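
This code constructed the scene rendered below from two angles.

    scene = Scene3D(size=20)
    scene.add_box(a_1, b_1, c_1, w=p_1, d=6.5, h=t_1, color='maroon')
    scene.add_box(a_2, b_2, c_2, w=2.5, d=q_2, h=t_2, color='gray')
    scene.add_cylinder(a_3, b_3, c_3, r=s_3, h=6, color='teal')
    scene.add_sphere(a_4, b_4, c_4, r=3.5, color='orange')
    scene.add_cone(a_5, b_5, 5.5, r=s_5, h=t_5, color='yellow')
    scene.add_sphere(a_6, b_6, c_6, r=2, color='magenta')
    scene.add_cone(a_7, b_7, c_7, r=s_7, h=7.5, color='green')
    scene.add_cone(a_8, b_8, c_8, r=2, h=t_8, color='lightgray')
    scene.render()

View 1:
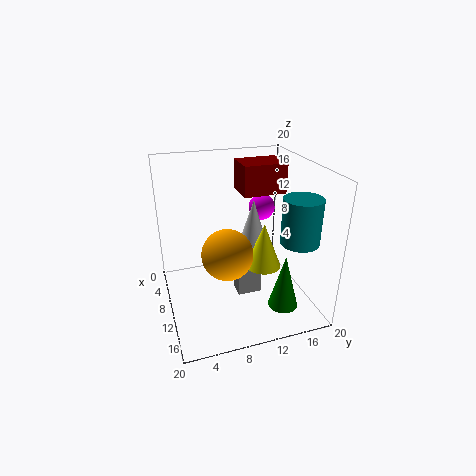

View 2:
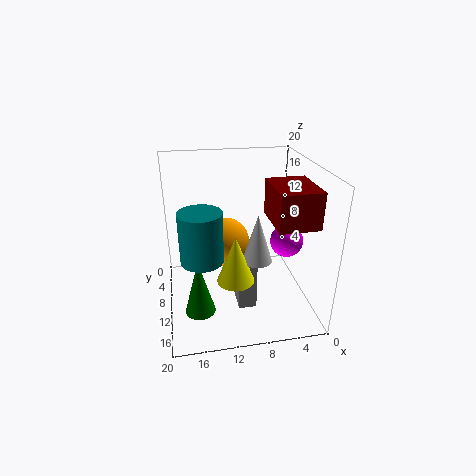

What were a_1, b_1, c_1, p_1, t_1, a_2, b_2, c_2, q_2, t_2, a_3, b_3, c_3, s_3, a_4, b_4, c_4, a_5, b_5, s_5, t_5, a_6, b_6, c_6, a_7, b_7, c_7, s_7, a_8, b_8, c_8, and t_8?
a_1 = 2; b_1 = 12; c_1 = 14.5; p_1 = 5; t_1 = 4.5; a_2 = 8; b_2 = 10; c_2 = 0.5; q_2 = 3.5; t_2 = 7; a_3 = 15.5; b_3 = 16.5; c_3 = 11; s_3 = 2.5; a_4 = 11.5; b_4 = 8; c_4 = 8.5; a_5 = 11; b_5 = 13.5; s_5 = 2.5; t_5 = 6.5; a_6 = 5; b_6 = 15.5; c_6 = 12; a_7 = 16; b_7 = 14.5; c_7 = 2; s_7 = 2; a_8 = 8; b_8 = 13; c_8 = 8; t_8 = 6.5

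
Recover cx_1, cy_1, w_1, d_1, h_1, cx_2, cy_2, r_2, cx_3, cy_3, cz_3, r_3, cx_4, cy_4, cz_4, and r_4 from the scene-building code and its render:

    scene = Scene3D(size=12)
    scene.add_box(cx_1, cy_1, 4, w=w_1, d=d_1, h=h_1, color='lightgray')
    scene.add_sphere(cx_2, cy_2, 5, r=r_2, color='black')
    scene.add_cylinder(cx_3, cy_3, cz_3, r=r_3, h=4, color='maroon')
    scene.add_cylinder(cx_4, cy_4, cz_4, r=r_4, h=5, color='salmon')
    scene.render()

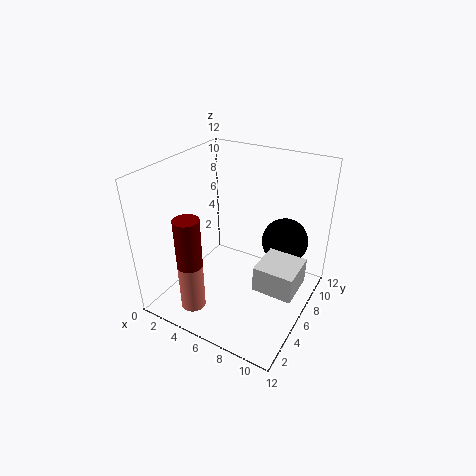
cx_1 = 9; cy_1 = 3; w_1 = 3; d_1 = 3; h_1 = 2; cx_2 = 9; cy_2 = 9; r_2 = 2; cx_3 = 4; cy_3 = 2; cz_3 = 5; r_3 = 1; cx_4 = 4; cy_4 = 2; cz_4 = 1; r_4 = 1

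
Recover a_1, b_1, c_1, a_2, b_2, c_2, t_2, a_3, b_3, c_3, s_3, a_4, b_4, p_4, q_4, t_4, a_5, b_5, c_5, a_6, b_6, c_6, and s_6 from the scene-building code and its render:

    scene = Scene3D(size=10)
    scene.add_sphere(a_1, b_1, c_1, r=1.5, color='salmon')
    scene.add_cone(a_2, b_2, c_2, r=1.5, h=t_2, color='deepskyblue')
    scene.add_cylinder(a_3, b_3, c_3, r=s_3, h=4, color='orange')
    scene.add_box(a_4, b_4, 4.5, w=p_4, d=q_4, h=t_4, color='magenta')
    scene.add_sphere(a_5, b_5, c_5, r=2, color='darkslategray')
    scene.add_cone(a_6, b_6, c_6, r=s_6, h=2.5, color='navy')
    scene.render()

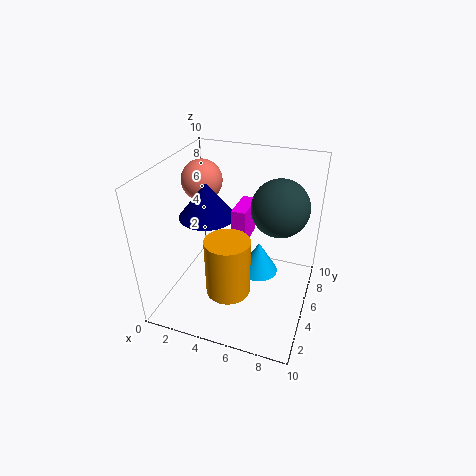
a_1 = 1.5, b_1 = 7, c_1 = 8, a_2 = 6, b_2 = 7, c_2 = 1, t_2 = 2.5, a_3 = 5, b_3 = 3, c_3 = 2, s_3 = 1.5, a_4 = 4.5, b_4 = 5, p_4 = 1, q_4 = 2.5, t_4 = 2.5, a_5 = 7.5, b_5 = 6.5, c_5 = 7, a_6 = 2.5, b_6 = 5.5, c_6 = 6, s_6 = 2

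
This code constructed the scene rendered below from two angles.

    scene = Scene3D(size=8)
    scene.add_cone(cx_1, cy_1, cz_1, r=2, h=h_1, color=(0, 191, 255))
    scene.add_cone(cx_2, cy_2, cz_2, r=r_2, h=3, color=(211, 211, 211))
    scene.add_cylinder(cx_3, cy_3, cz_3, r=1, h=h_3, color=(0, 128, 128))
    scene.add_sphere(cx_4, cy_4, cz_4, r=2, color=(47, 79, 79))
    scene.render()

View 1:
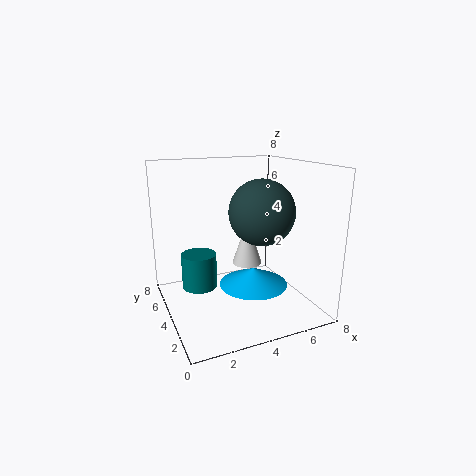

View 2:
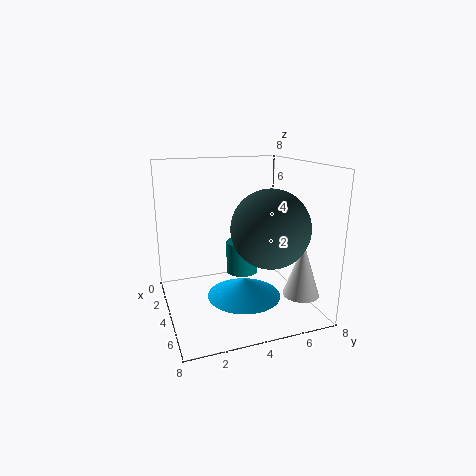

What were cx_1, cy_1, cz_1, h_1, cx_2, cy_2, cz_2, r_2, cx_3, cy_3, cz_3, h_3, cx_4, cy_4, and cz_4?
cx_1 = 5, cy_1 = 4, cz_1 = 1, h_1 = 1, cx_2 = 6, cy_2 = 7, cz_2 = 1, r_2 = 1, cx_3 = 2, cy_3 = 5, cz_3 = 1, h_3 = 2, cx_4 = 6, cy_4 = 5, cz_4 = 5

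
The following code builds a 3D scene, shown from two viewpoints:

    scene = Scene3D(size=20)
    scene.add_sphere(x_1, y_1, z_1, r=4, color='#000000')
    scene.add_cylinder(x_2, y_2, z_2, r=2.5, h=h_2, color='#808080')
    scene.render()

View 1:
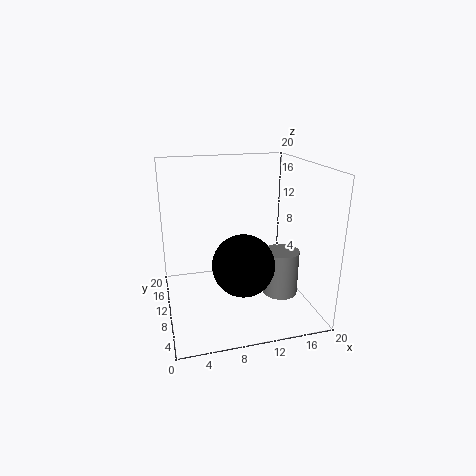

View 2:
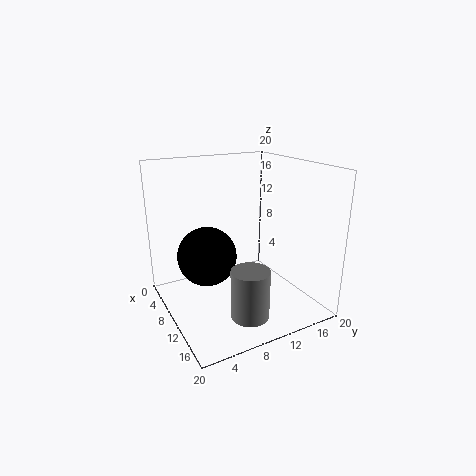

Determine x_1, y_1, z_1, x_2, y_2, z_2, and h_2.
x_1 = 9.5
y_1 = 5.5
z_1 = 8
x_2 = 16
y_2 = 8.5
z_2 = 1.5
h_2 = 6.5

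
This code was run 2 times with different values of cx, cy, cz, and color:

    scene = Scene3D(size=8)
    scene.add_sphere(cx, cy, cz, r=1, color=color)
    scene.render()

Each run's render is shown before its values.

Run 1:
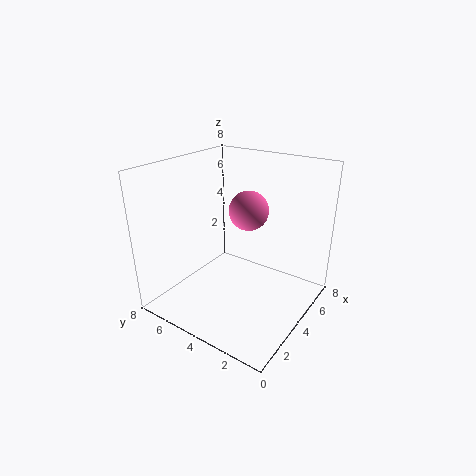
cx = 3.5; cy = 3; cz = 6; color = 'hotpink'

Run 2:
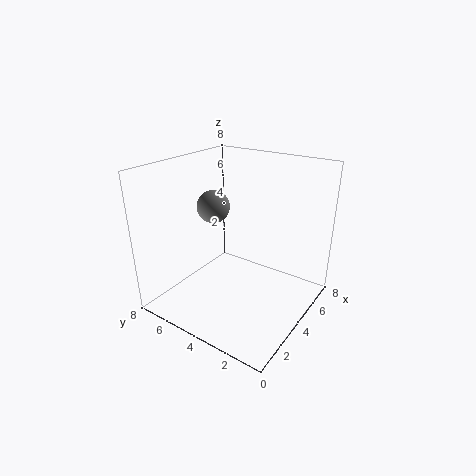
cx = 5; cy = 6.5; cz = 5; color = 'gray'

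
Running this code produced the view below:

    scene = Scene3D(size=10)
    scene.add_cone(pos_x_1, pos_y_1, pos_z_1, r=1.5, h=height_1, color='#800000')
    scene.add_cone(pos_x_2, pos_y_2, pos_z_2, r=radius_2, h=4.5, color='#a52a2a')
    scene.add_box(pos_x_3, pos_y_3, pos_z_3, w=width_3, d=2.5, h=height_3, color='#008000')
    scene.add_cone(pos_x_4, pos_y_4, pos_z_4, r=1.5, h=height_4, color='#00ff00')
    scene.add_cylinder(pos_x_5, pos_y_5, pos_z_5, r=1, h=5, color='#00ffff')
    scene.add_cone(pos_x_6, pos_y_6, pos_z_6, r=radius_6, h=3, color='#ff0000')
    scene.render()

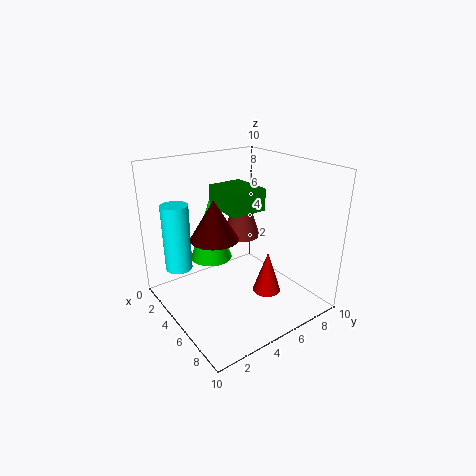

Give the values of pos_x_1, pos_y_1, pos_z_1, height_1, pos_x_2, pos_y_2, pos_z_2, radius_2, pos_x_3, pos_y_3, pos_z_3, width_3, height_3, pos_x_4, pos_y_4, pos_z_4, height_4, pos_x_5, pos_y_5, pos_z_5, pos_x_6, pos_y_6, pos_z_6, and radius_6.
pos_x_1 = 6; pos_y_1 = 2.5; pos_z_1 = 6; height_1 = 2.5; pos_x_2 = 2; pos_y_2 = 7.5; pos_z_2 = 3.5; radius_2 = 1.5; pos_x_3 = 3; pos_y_3 = 4; pos_z_3 = 7; width_3 = 3; height_3 = 1.5; pos_x_4 = 3; pos_y_4 = 4; pos_z_4 = 3; height_4 = 4.5; pos_x_5 = 1.5; pos_y_5 = 2; pos_z_5 = 2; pos_x_6 = 6.5; pos_y_6 = 6.5; pos_z_6 = 1; radius_6 = 1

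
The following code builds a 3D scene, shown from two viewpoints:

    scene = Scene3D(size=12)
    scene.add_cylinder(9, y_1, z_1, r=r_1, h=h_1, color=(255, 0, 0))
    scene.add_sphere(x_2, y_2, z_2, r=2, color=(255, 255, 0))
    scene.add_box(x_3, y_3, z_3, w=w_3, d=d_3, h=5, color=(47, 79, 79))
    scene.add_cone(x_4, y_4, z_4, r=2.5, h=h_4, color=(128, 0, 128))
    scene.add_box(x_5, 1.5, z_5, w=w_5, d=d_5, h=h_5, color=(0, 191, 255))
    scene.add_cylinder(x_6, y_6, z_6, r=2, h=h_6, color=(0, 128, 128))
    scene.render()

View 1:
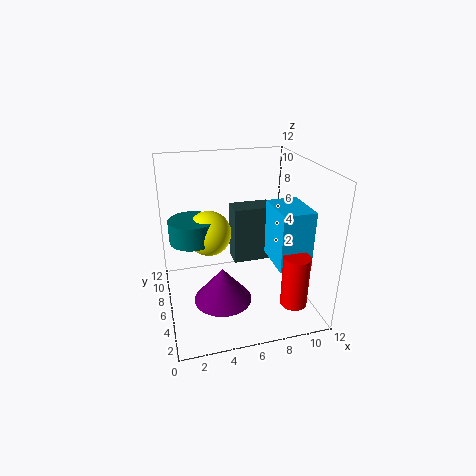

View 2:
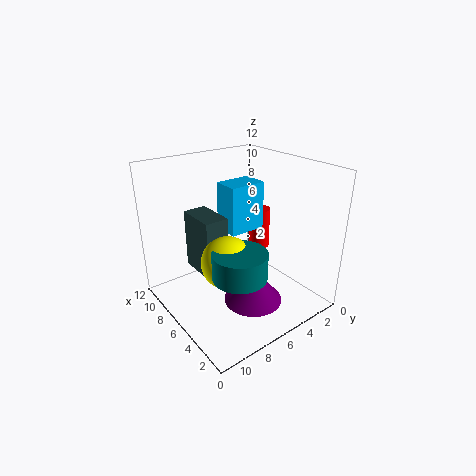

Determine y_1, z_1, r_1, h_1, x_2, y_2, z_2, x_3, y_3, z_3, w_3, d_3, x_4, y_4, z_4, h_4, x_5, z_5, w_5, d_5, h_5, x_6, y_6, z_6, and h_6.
y_1 = 1; z_1 = 2.5; r_1 = 1; h_1 = 4; x_2 = 4; y_2 = 8.5; z_2 = 5.5; x_3 = 6; y_3 = 7; z_3 = 3; w_3 = 3.5; d_3 = 2; x_4 = 4.5; y_4 = 5.5; z_4 = 0.5; h_4 = 3; x_5 = 8; z_5 = 5; w_5 = 2.5; d_5 = 3.5; h_5 = 4.5; x_6 = 2.5; y_6 = 8.5; z_6 = 5; h_6 = 2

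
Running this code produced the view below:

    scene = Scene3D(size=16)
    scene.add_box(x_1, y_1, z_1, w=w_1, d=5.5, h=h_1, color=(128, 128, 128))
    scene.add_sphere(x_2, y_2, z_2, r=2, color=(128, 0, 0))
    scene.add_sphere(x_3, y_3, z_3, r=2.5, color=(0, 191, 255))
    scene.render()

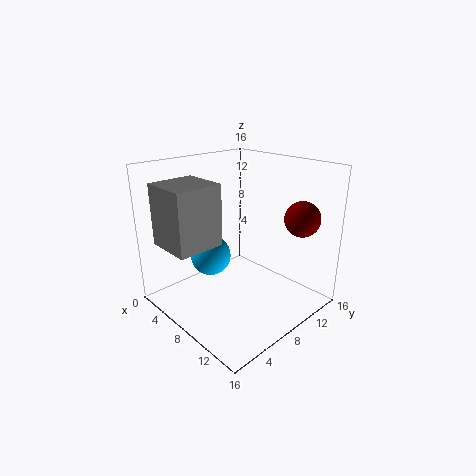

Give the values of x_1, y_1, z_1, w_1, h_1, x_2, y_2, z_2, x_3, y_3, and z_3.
x_1 = 1, y_1 = 1.5, z_1 = 7, w_1 = 5.5, h_1 = 7, x_2 = 12.5, y_2 = 13.5, z_2 = 10, x_3 = 3, y_3 = 8, z_3 = 4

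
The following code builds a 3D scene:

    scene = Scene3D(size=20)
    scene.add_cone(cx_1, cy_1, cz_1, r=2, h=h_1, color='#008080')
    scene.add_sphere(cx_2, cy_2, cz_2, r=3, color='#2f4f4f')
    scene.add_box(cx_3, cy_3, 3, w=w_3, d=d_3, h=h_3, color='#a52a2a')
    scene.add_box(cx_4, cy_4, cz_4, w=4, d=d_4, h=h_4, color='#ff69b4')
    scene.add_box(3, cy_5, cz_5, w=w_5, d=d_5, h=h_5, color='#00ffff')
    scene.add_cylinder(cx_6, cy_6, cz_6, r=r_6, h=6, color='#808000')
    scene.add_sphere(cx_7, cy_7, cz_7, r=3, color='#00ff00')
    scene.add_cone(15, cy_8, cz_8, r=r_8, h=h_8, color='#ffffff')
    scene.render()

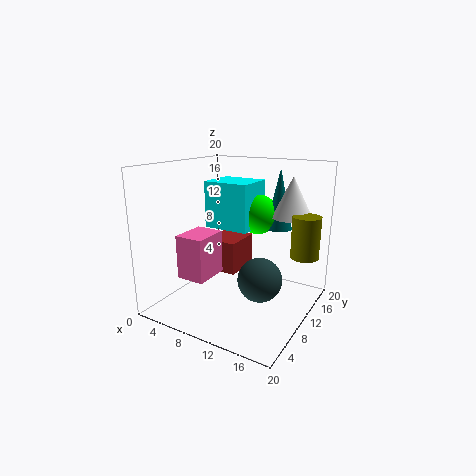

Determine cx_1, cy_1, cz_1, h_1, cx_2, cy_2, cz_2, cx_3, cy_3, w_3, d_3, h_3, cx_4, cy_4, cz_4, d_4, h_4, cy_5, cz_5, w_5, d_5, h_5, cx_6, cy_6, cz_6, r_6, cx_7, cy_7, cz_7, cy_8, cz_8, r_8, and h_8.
cx_1 = 13
cy_1 = 17
cz_1 = 10
h_1 = 9
cx_2 = 14
cy_2 = 9
cz_2 = 5
cx_3 = 3
cy_3 = 12
w_3 = 5
d_3 = 6
h_3 = 5
cx_4 = 4
cy_4 = 4
cz_4 = 5
d_4 = 5
h_4 = 6
cy_5 = 12
cz_5 = 10
w_5 = 7
d_5 = 6
h_5 = 7
cx_6 = 18
cy_6 = 15
cz_6 = 7
r_6 = 2
cx_7 = 10
cy_7 = 16
cz_7 = 12
cy_8 = 17
cz_8 = 12
r_8 = 3
h_8 = 6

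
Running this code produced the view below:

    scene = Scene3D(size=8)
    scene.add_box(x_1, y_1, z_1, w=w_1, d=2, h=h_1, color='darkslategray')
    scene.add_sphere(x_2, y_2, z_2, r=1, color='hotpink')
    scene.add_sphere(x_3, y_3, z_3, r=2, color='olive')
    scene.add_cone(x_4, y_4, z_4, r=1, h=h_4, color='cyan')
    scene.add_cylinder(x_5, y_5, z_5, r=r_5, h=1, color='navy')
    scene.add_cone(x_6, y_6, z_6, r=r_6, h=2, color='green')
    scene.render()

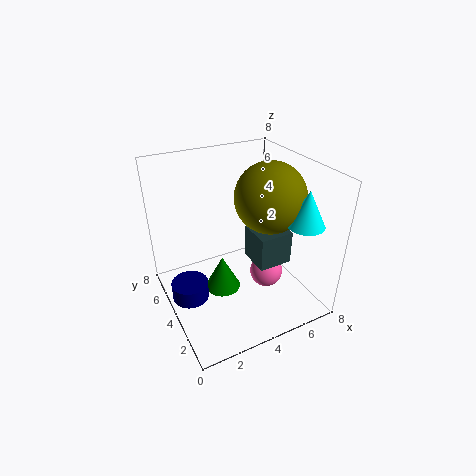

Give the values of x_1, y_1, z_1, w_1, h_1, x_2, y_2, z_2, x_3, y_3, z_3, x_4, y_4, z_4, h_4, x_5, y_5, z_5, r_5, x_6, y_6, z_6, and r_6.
x_1 = 5, y_1 = 3, z_1 = 2, w_1 = 2, h_1 = 2, x_2 = 6, y_2 = 4, z_2 = 1, x_3 = 6, y_3 = 4, z_3 = 6, x_4 = 7, y_4 = 2, z_4 = 5, h_4 = 2, x_5 = 1, y_5 = 4, z_5 = 1, r_5 = 1, x_6 = 3, y_6 = 4, z_6 = 1, r_6 = 1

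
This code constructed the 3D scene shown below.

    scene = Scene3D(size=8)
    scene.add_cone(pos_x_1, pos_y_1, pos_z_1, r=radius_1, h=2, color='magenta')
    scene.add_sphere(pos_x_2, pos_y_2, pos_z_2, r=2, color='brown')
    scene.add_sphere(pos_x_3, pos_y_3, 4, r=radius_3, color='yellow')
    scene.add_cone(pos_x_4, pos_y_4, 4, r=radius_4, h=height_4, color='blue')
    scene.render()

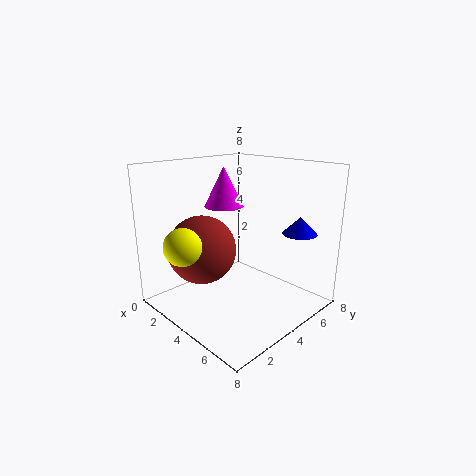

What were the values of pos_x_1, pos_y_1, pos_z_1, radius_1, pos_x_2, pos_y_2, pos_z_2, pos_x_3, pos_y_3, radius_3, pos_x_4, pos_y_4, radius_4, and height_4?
pos_x_1 = 4; pos_y_1 = 3; pos_z_1 = 6; radius_1 = 1; pos_x_2 = 2; pos_y_2 = 3; pos_z_2 = 3; pos_x_3 = 3; pos_y_3 = 1; radius_3 = 1; pos_x_4 = 6; pos_y_4 = 7; radius_4 = 1; height_4 = 1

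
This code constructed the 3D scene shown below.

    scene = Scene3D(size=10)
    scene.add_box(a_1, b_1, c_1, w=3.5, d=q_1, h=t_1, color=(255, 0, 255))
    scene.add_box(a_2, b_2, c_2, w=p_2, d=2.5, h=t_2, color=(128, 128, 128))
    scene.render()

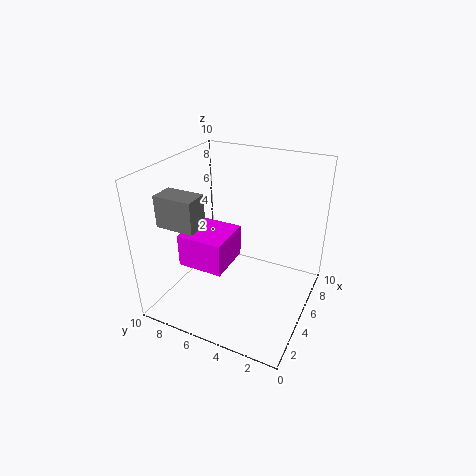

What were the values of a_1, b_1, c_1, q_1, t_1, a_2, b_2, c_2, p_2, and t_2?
a_1 = 4
b_1 = 6
c_1 = 2
q_1 = 3.5
t_1 = 2.5
a_2 = 1
b_2 = 6
c_2 = 7
p_2 = 1.5
t_2 = 2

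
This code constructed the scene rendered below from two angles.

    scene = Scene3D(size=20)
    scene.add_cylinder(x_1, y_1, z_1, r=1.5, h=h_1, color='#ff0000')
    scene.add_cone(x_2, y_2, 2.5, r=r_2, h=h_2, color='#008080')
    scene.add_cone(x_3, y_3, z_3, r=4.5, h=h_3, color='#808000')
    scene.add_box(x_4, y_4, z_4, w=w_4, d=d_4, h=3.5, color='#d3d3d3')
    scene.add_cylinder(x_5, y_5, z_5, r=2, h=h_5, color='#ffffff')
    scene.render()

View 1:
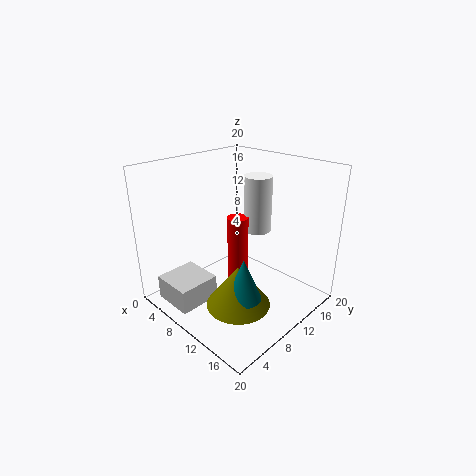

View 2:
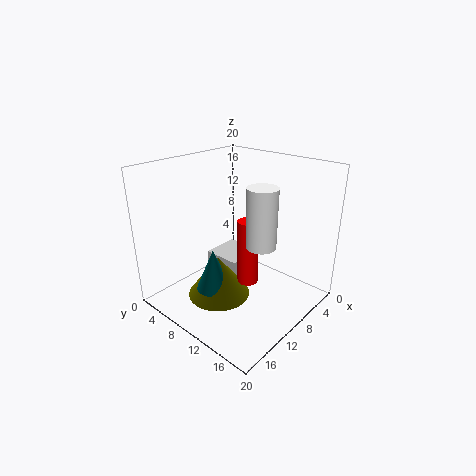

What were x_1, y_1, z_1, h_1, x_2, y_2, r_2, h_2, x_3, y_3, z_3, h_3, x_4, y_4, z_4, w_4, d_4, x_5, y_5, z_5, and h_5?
x_1 = 9, y_1 = 11, z_1 = 3, h_1 = 9.5, x_2 = 13, y_2 = 8, r_2 = 2.5, h_2 = 6, x_3 = 12, y_3 = 8, z_3 = 1, h_3 = 6, x_4 = 2, y_4 = 1.5, z_4 = 0.5, w_4 = 6, d_4 = 6, x_5 = 10, y_5 = 14, z_5 = 10, h_5 = 8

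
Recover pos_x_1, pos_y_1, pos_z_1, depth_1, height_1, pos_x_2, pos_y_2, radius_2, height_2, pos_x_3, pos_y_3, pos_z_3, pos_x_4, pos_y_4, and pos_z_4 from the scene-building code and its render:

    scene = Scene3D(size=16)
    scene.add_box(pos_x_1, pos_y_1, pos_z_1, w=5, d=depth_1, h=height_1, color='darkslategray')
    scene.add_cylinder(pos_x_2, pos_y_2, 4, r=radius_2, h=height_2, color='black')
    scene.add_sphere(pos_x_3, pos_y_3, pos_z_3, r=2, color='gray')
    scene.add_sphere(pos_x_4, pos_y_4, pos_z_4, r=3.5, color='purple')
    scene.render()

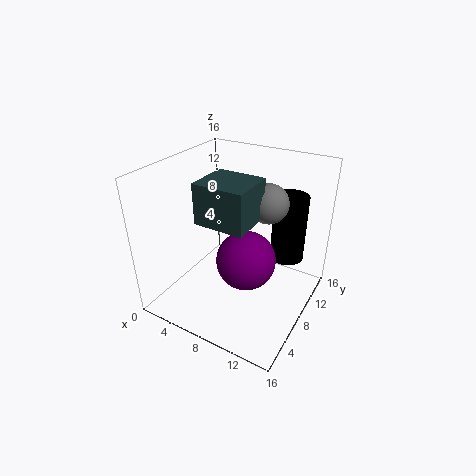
pos_x_1 = 6.5, pos_y_1 = 2.5, pos_z_1 = 12, depth_1 = 4.5, height_1 = 4, pos_x_2 = 12, pos_y_2 = 13, radius_2 = 2, height_2 = 8, pos_x_3 = 11.5, pos_y_3 = 8, pos_z_3 = 13, pos_x_4 = 8.5, pos_y_4 = 9, pos_z_4 = 4.5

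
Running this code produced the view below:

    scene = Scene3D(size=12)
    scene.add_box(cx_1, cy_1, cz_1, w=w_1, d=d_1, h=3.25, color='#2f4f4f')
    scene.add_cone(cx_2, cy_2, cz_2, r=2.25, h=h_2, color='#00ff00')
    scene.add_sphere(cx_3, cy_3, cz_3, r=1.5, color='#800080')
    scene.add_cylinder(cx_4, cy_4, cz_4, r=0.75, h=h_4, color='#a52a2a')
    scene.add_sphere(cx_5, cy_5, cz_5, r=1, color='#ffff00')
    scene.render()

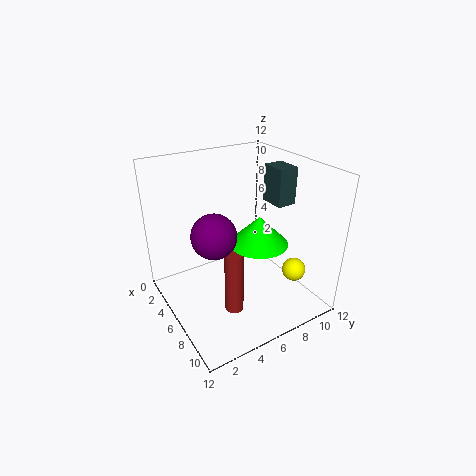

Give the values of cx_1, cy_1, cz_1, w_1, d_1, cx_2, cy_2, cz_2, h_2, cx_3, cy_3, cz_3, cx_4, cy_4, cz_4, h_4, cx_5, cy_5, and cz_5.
cx_1 = 4.25; cy_1 = 9.75; cz_1 = 8; w_1 = 2.25; d_1 = 1.75; cx_2 = 8.25; cy_2 = 6.5; cz_2 = 6.5; h_2 = 2.25; cx_3 = 9.5; cy_3 = 2; cz_3 = 9; cx_4 = 8.25; cy_4 = 4.25; cz_4 = 1; h_4 = 5.25; cx_5 = 8.75; cy_5 = 10; cz_5 = 3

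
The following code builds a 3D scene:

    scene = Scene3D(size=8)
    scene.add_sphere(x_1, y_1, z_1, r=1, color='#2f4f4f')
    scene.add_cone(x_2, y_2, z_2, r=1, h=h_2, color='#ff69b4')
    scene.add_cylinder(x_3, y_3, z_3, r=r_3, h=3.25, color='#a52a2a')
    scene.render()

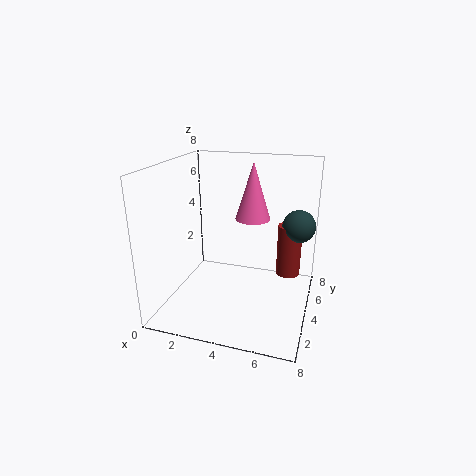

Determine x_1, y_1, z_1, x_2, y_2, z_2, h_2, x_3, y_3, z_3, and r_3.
x_1 = 7; y_1 = 6.75; z_1 = 4; x_2 = 4.5; y_2 = 5.25; z_2 = 4.75; h_2 = 3.25; x_3 = 6.5; y_3 = 6.75; z_3 = 0.75; r_3 = 0.75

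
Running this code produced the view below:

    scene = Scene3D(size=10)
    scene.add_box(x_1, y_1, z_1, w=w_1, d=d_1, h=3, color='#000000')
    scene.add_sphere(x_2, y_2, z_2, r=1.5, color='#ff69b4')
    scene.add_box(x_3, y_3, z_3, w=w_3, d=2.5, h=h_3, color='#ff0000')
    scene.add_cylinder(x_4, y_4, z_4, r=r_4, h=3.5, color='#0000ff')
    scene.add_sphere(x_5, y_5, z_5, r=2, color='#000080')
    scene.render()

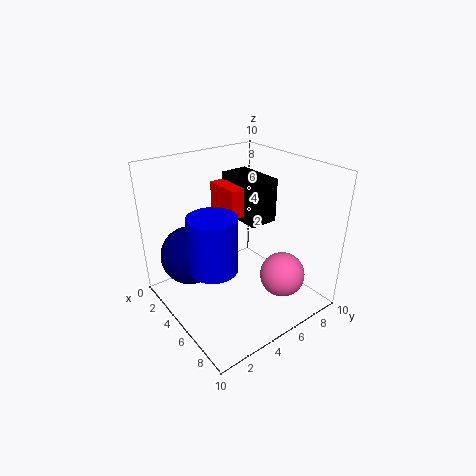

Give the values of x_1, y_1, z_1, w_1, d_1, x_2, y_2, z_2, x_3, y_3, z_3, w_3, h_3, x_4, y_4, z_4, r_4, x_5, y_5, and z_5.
x_1 = 2.5; y_1 = 5.5; z_1 = 6; w_1 = 3.5; d_1 = 2; x_2 = 8; y_2 = 6.5; z_2 = 3; x_3 = 2.5; y_3 = 4.5; z_3 = 6.5; w_3 = 2.5; h_3 = 2; x_4 = 6.5; y_4 = 2; z_4 = 4.5; r_4 = 1.5; x_5 = 3.5; y_5 = 2; z_5 = 4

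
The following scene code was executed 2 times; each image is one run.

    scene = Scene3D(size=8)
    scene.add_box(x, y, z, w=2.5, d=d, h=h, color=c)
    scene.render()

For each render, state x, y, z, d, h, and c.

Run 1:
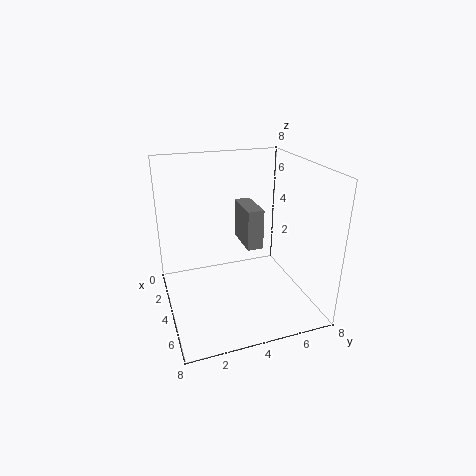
x = 0.5, y = 5, z = 2.5, d = 1, h = 2.5, c = 'gray'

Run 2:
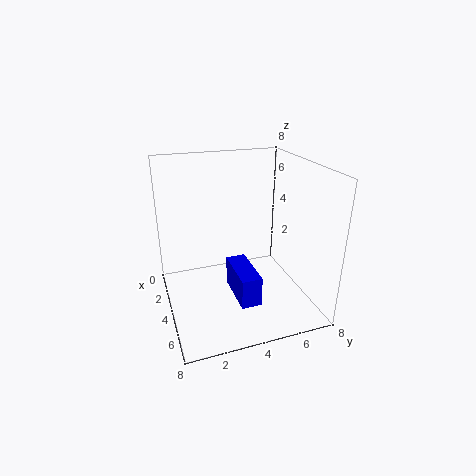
x = 5, y = 3, z = 2, d = 1, h = 1.5, c = 'blue'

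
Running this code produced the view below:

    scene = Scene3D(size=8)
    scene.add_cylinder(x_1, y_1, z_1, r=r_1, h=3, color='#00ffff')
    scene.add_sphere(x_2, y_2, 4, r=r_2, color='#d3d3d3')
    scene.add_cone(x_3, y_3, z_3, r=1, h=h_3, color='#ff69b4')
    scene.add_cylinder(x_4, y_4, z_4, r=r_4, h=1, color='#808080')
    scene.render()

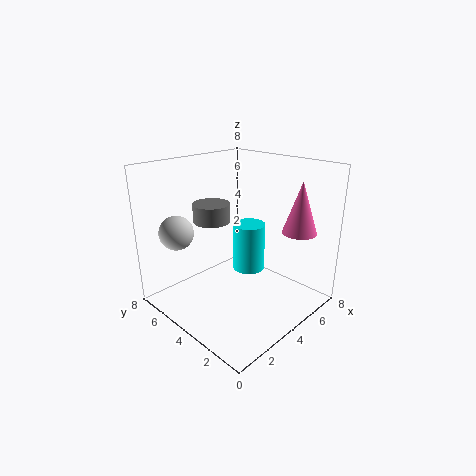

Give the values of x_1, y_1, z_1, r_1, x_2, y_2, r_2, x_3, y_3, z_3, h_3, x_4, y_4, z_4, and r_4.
x_1 = 6; y_1 = 5; z_1 = 1; r_1 = 1; x_2 = 2; y_2 = 7; r_2 = 1; x_3 = 7; y_3 = 2; z_3 = 4; h_3 = 3; x_4 = 3; y_4 = 5; z_4 = 5; r_4 = 1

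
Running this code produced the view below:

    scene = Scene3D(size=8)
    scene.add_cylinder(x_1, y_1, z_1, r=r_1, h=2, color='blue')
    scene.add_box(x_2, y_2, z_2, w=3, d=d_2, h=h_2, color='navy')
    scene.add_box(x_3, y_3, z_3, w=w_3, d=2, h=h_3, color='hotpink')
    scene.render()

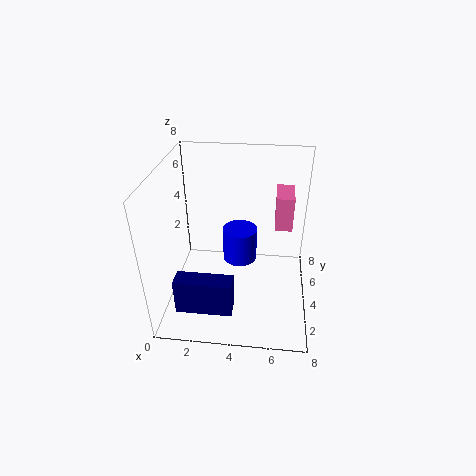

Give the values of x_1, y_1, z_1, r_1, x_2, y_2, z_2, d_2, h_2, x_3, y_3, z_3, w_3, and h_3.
x_1 = 4; y_1 = 5; z_1 = 2; r_1 = 1; x_2 = 1; y_2 = 1; z_2 = 1; d_2 = 1; h_2 = 2; x_3 = 6; y_3 = 5; z_3 = 4; w_3 = 1; h_3 = 2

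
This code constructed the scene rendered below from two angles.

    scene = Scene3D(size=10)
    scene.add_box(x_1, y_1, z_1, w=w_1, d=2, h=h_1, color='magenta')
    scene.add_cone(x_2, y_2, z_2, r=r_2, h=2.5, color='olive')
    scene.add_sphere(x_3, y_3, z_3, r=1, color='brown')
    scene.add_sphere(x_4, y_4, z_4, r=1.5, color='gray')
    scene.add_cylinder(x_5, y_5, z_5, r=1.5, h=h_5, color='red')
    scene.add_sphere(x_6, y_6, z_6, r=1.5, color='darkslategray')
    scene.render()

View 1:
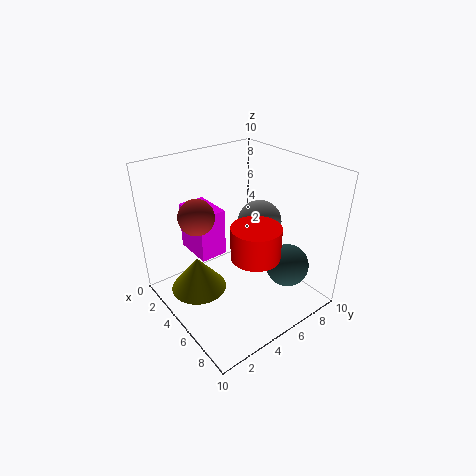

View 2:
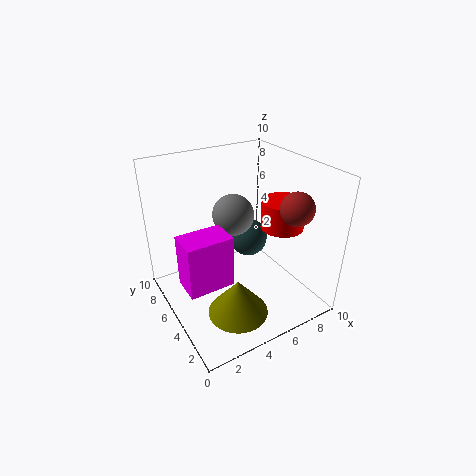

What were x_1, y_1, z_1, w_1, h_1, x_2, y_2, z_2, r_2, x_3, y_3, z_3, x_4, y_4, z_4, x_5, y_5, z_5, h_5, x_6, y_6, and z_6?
x_1 = 0.5
y_1 = 3
z_1 = 3
w_1 = 3
h_1 = 3.5
x_2 = 3.5
y_2 = 2.5
z_2 = 1
r_2 = 2
x_3 = 6.5
y_3 = 1
z_3 = 8.5
x_4 = 5.5
y_4 = 6.5
z_4 = 6
x_5 = 8
y_5 = 4
z_5 = 5.5
h_5 = 2
x_6 = 7.5
y_6 = 7.5
z_6 = 3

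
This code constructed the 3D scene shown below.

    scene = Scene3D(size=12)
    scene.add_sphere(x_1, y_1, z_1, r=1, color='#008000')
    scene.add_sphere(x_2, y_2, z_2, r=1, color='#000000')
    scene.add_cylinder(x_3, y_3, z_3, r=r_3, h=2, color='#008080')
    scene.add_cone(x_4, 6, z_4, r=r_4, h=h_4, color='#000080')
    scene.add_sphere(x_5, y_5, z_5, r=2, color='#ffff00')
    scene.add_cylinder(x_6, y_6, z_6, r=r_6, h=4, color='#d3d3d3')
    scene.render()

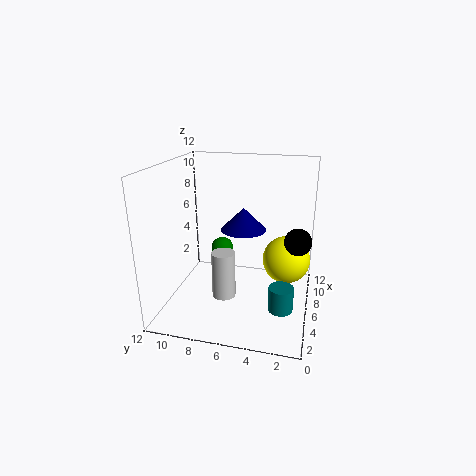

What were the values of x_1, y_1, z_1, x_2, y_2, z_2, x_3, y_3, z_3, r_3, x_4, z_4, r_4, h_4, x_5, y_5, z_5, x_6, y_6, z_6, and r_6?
x_1 = 8; y_1 = 8; z_1 = 4; x_2 = 4; y_2 = 1; z_2 = 7; x_3 = 4; y_3 = 2; z_3 = 1; r_3 = 1; x_4 = 8; z_4 = 6; r_4 = 2; h_4 = 2; x_5 = 7; y_5 = 2; z_5 = 4; x_6 = 5; y_6 = 7; z_6 = 1; r_6 = 1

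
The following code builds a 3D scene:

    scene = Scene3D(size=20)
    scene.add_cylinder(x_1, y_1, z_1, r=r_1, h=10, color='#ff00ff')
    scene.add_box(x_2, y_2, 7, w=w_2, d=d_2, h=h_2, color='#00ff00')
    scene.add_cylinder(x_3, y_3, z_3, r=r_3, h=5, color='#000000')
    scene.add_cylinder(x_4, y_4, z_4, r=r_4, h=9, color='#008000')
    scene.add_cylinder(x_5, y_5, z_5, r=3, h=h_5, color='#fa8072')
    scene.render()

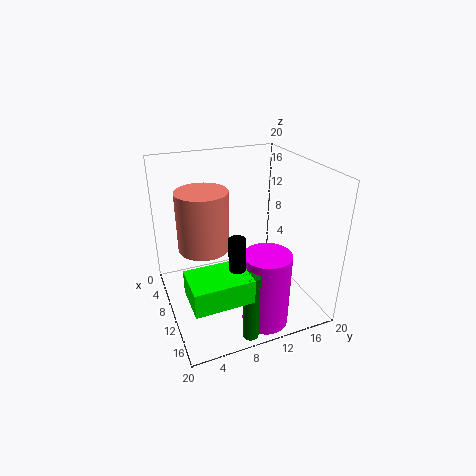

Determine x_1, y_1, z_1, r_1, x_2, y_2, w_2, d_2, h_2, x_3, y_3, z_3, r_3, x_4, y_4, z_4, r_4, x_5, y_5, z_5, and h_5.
x_1 = 17; y_1 = 11; z_1 = 1; r_1 = 3; x_2 = 15; y_2 = 1; w_2 = 5; d_2 = 7; h_2 = 3; x_3 = 17; y_3 = 7; z_3 = 9; r_3 = 1; x_4 = 19; y_4 = 8; z_4 = 1; r_4 = 1; x_5 = 14; y_5 = 4; z_5 = 12; h_5 = 7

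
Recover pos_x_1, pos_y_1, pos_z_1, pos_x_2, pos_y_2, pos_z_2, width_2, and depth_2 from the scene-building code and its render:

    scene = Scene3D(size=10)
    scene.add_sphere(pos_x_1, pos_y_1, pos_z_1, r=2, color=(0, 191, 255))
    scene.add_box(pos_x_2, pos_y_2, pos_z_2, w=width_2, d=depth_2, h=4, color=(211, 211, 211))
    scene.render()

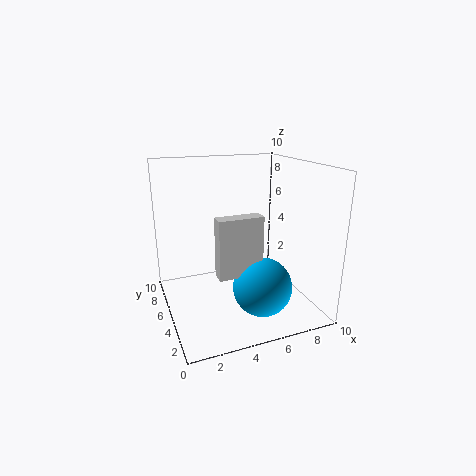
pos_x_1 = 6; pos_y_1 = 3; pos_z_1 = 2; pos_x_2 = 3; pos_y_2 = 3; pos_z_2 = 3; width_2 = 3; depth_2 = 1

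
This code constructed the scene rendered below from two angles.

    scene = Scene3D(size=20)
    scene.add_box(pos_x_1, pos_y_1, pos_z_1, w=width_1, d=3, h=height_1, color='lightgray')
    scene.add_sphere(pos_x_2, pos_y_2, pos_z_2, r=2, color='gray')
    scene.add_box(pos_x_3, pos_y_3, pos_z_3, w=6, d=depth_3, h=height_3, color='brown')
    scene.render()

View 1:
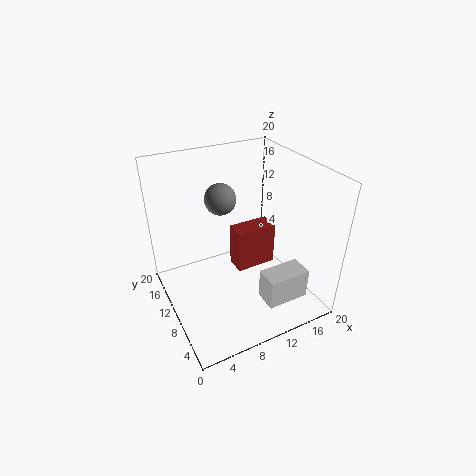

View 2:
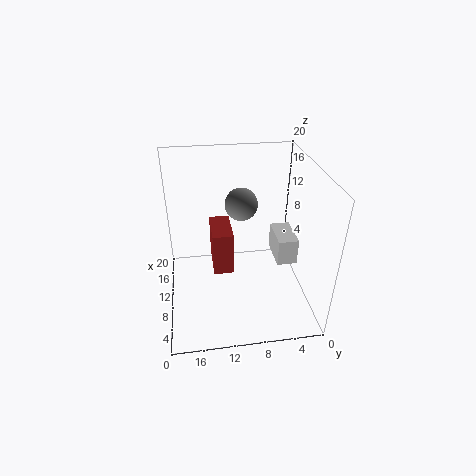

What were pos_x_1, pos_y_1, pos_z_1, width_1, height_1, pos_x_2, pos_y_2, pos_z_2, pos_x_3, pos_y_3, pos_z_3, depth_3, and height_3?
pos_x_1 = 10; pos_y_1 = 1; pos_z_1 = 4.5; width_1 = 5.5; height_1 = 4; pos_x_2 = 7.5; pos_y_2 = 10; pos_z_2 = 16.5; pos_x_3 = 10.5; pos_y_3 = 10.5; pos_z_3 = 3.5; depth_3 = 3; height_3 = 6.5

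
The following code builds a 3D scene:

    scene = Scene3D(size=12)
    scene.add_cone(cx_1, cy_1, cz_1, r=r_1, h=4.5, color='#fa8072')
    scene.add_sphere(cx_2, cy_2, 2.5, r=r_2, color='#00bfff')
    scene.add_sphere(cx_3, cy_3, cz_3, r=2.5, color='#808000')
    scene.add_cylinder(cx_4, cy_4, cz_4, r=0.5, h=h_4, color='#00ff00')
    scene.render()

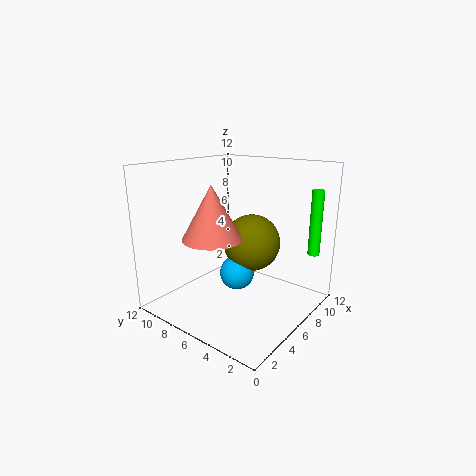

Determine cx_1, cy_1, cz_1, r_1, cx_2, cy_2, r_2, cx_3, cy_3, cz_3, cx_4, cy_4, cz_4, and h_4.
cx_1 = 4.5; cy_1 = 7.5; cz_1 = 6; r_1 = 2.5; cx_2 = 6.5; cy_2 = 6.5; r_2 = 1.5; cx_3 = 8; cy_3 = 6; cz_3 = 5; cx_4 = 10; cy_4 = 1; cz_4 = 4.5; h_4 = 5.5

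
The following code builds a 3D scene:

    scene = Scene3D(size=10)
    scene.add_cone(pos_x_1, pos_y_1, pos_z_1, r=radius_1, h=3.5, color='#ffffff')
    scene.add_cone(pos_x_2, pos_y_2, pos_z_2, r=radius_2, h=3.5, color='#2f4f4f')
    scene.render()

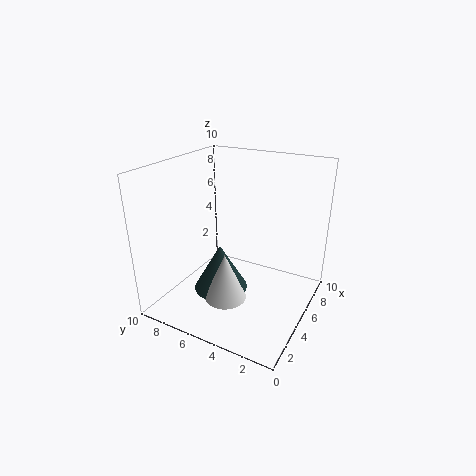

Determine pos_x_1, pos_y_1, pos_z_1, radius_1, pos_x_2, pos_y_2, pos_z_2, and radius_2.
pos_x_1 = 4, pos_y_1 = 5.5, pos_z_1 = 0.5, radius_1 = 1.5, pos_x_2 = 5, pos_y_2 = 6.5, pos_z_2 = 0.5, radius_2 = 2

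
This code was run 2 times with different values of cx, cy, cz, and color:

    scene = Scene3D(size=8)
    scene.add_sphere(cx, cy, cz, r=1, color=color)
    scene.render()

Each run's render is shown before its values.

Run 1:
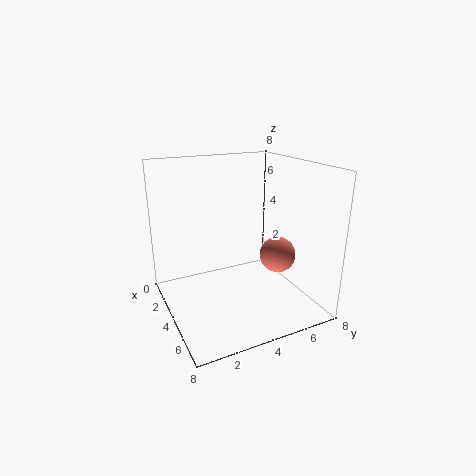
cx = 5; cy = 6; cz = 3; color = 'salmon'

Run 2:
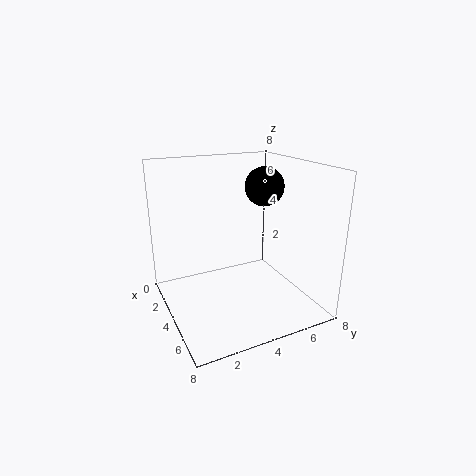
cx = 5; cy = 5; cz = 7; color = 'black'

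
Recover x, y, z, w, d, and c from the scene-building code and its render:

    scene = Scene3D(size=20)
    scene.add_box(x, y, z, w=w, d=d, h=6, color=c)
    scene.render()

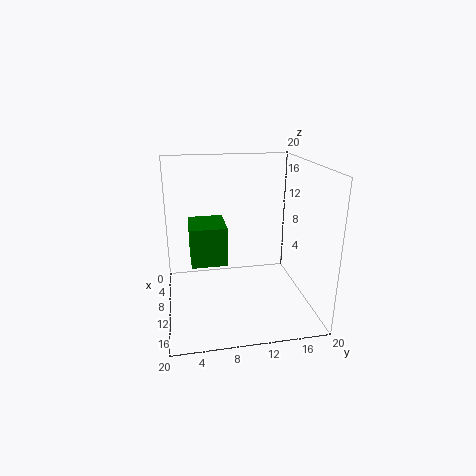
x = 1; y = 3.5; z = 4.5; w = 6.5; d = 5.5; c = 'green'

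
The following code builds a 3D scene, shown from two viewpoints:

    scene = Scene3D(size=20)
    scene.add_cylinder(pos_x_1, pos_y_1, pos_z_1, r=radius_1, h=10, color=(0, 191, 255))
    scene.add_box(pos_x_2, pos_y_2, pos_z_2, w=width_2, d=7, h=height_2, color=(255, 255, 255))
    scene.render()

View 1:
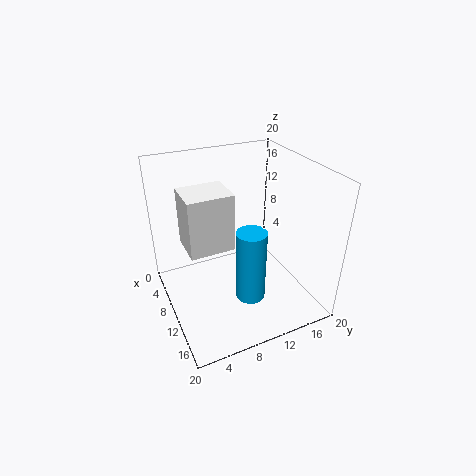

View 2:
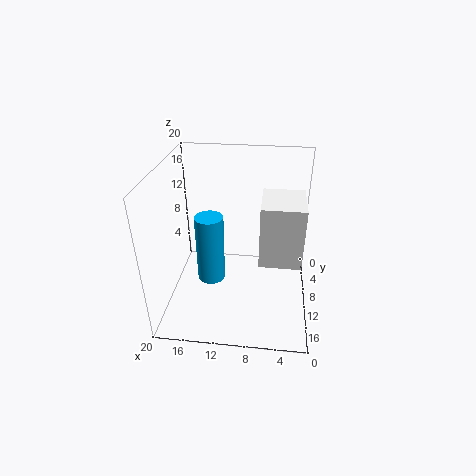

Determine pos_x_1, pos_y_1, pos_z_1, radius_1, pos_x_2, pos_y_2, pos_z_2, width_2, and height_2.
pos_x_1 = 14, pos_y_1 = 10, pos_z_1 = 3, radius_1 = 2, pos_x_2 = 1, pos_y_2 = 4, pos_z_2 = 6, width_2 = 6, height_2 = 9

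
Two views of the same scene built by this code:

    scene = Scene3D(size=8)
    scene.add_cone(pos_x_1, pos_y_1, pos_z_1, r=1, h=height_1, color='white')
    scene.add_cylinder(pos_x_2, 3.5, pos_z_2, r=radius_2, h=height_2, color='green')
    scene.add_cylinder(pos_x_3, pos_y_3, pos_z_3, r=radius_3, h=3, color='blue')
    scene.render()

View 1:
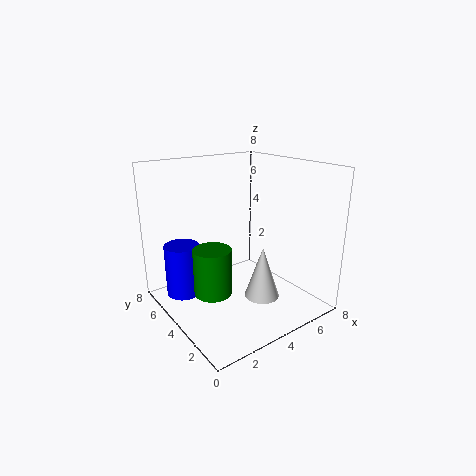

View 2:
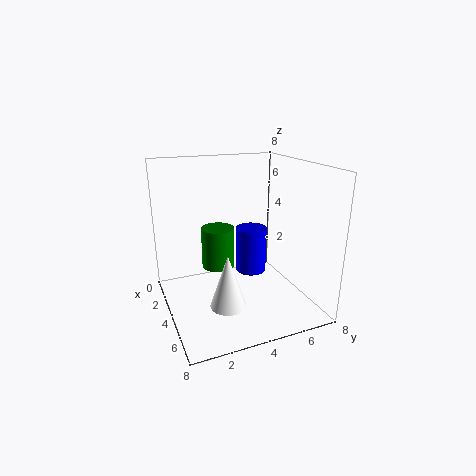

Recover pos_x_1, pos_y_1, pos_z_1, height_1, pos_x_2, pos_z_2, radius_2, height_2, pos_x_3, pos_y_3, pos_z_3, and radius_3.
pos_x_1 = 5; pos_y_1 = 3; pos_z_1 = 0.5; height_1 = 3; pos_x_2 = 2; pos_z_2 = 1.5; radius_2 = 1; height_2 = 2.5; pos_x_3 = 1.5; pos_y_3 = 6; pos_z_3 = 0.5; radius_3 = 1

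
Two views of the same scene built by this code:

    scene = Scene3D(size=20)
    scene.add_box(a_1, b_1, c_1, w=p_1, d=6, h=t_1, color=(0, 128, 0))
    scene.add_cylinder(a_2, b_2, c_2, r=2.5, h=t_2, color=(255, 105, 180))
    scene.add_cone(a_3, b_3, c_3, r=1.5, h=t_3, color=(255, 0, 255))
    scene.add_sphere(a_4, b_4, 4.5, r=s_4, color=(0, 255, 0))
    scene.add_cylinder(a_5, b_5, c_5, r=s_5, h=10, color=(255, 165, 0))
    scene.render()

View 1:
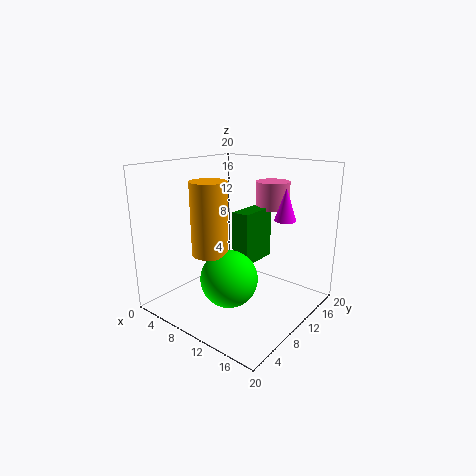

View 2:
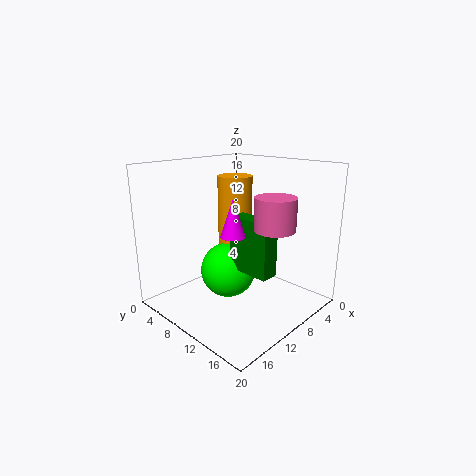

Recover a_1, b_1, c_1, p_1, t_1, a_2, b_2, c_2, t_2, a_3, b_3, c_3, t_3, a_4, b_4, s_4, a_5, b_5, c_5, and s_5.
a_1 = 9, b_1 = 10, c_1 = 6, p_1 = 2.5, t_1 = 7.5, a_2 = 11, b_2 = 17, c_2 = 13, t_2 = 4, a_3 = 15, b_3 = 14, c_3 = 12.5, t_3 = 4.5, a_4 = 10, b_4 = 8, s_4 = 4, a_5 = 7.5, b_5 = 7, c_5 = 8, s_5 = 2.5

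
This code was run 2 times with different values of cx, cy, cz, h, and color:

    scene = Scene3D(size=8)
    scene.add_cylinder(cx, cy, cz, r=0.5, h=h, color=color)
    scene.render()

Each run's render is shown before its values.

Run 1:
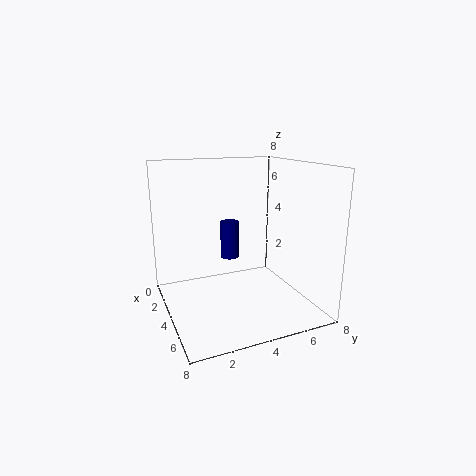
cx = 4, cy = 3.5, cz = 3, h = 2, color = 'navy'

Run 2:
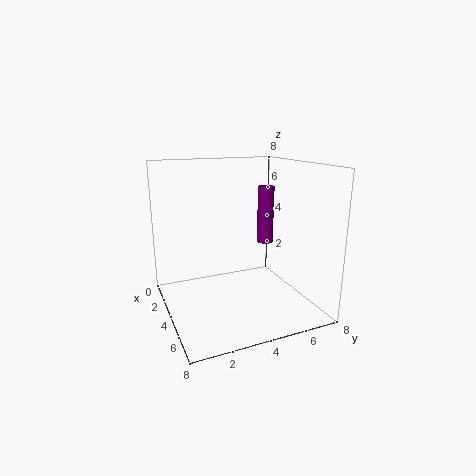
cx = 2.5, cy = 6.5, cz = 3, h = 3.5, color = 'purple'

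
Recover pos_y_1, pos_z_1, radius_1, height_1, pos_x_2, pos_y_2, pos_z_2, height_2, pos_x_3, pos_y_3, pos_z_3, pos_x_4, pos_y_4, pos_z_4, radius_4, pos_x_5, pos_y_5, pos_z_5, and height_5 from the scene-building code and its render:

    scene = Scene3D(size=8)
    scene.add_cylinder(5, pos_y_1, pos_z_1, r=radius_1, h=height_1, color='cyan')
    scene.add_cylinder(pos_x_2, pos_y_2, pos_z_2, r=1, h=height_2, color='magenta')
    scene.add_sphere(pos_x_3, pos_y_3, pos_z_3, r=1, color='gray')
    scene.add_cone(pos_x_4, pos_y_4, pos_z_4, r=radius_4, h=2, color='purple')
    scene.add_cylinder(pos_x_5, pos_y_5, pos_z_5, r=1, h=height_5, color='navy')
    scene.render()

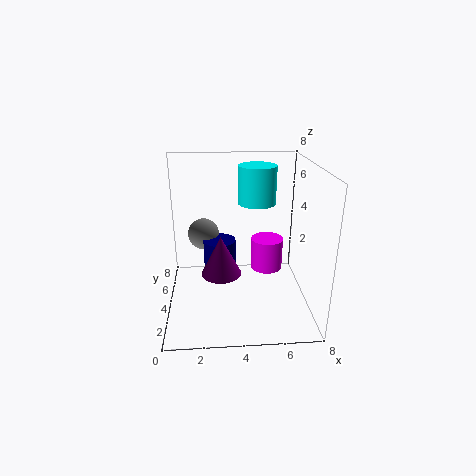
pos_y_1 = 4; pos_z_1 = 6; radius_1 = 1; height_1 = 2; pos_x_2 = 6; pos_y_2 = 6; pos_z_2 = 1; height_2 = 2; pos_x_3 = 2; pos_y_3 = 7; pos_z_3 = 3; pos_x_4 = 3; pos_y_4 = 2; pos_z_4 = 3; radius_4 = 1; pos_x_5 = 3; pos_y_5 = 6; pos_z_5 = 1; height_5 = 2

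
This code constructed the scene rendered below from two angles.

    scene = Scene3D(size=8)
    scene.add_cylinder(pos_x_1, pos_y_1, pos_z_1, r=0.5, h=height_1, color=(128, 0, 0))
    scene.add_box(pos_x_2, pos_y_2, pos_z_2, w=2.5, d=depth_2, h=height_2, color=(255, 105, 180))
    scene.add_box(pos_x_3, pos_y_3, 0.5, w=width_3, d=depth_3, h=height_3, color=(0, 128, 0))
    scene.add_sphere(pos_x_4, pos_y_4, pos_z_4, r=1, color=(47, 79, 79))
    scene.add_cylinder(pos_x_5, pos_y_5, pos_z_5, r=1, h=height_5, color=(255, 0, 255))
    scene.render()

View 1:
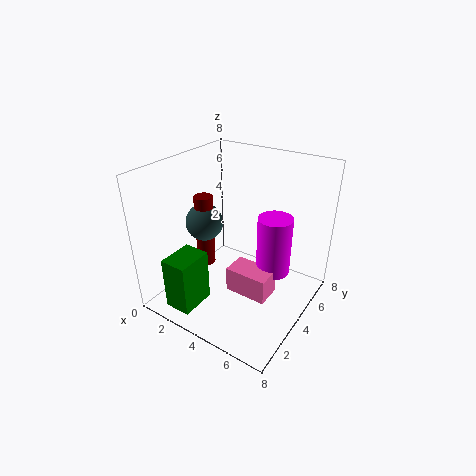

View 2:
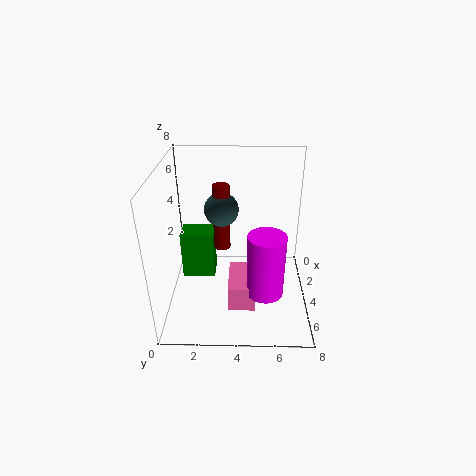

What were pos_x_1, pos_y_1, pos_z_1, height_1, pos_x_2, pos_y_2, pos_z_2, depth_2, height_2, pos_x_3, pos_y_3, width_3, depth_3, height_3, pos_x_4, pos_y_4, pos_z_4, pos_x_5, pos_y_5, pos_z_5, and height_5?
pos_x_1 = 2.5, pos_y_1 = 3, pos_z_1 = 2.5, height_1 = 4, pos_x_2 = 3.5, pos_y_2 = 3.5, pos_z_2 = 0.5, depth_2 = 1.5, height_2 = 1.5, pos_x_3 = 1.5, pos_y_3 = 0.5, width_3 = 1.5, depth_3 = 2, height_3 = 3, pos_x_4 = 2.5, pos_y_4 = 3, pos_z_4 = 5, pos_x_5 = 5.5, pos_y_5 = 5.5, pos_z_5 = 1.5, height_5 = 3.5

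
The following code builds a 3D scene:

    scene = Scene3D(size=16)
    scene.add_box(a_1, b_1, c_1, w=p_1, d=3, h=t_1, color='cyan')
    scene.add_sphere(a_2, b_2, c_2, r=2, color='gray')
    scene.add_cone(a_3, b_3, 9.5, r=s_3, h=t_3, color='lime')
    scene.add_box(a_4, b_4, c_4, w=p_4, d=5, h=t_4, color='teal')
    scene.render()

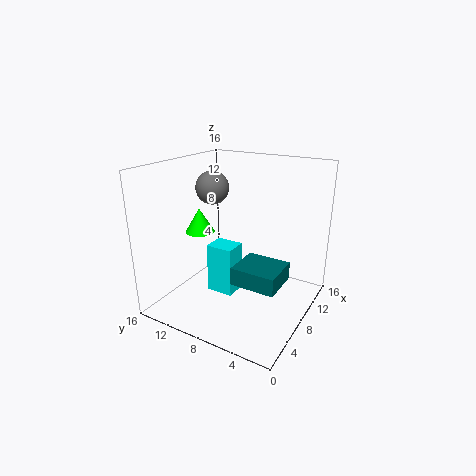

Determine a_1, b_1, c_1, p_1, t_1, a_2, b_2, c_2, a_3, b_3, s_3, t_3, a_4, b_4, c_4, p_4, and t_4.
a_1 = 5.5
b_1 = 7.5
c_1 = 2
p_1 = 2.5
t_1 = 5.5
a_2 = 10.5
b_2 = 13
c_2 = 12.5
a_3 = 4.5
b_3 = 10.5
s_3 = 1.5
t_3 = 2.5
a_4 = 5.5
b_4 = 2.5
c_4 = 3.5
p_4 = 4.5
t_4 = 2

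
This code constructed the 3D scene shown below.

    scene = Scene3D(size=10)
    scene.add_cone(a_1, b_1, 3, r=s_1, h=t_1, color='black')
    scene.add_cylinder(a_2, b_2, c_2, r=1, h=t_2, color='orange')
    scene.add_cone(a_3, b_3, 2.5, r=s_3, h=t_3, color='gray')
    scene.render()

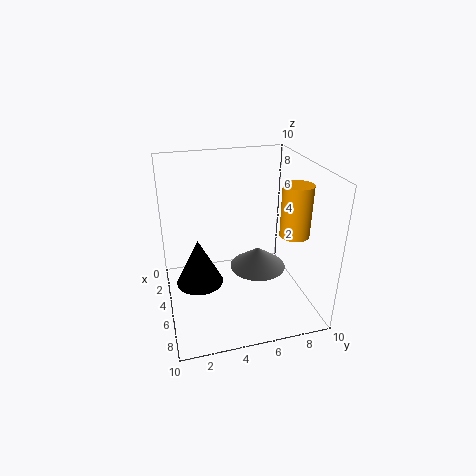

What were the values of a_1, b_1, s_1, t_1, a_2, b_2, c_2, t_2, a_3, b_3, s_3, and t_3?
a_1 = 6.5; b_1 = 2; s_1 = 1.5; t_1 = 3; a_2 = 6.5; b_2 = 8.5; c_2 = 5.5; t_2 = 3.5; a_3 = 5; b_3 = 6.5; s_3 = 2; t_3 = 1.5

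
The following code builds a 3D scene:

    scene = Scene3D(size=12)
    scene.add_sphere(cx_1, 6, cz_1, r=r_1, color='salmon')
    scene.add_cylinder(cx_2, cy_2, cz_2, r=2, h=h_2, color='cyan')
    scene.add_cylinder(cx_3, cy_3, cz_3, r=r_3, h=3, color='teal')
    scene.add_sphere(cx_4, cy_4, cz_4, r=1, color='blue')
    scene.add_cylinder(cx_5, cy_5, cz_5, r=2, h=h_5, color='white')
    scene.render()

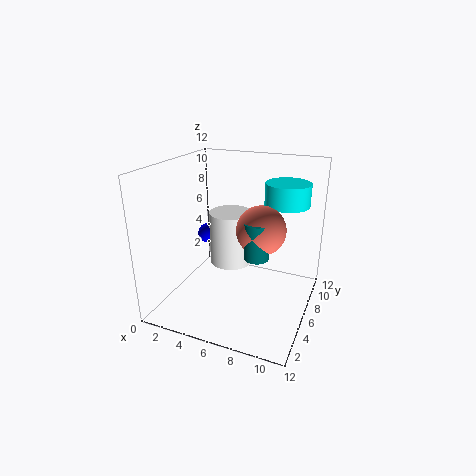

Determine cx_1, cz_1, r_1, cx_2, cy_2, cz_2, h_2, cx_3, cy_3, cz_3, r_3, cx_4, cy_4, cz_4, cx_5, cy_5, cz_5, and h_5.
cx_1 = 8, cz_1 = 7, r_1 = 2, cx_2 = 9, cy_2 = 10, cz_2 = 8, h_2 = 2, cx_3 = 8, cy_3 = 5, cz_3 = 5, r_3 = 1, cx_4 = 1, cy_4 = 10, cz_4 = 4, cx_5 = 4, cy_5 = 9, cz_5 = 2, h_5 = 5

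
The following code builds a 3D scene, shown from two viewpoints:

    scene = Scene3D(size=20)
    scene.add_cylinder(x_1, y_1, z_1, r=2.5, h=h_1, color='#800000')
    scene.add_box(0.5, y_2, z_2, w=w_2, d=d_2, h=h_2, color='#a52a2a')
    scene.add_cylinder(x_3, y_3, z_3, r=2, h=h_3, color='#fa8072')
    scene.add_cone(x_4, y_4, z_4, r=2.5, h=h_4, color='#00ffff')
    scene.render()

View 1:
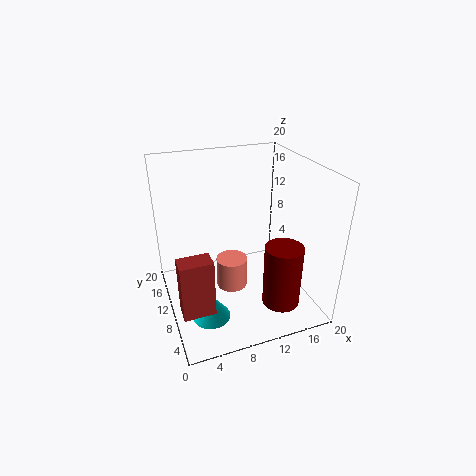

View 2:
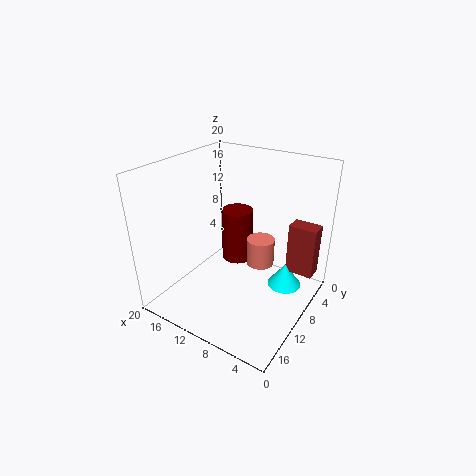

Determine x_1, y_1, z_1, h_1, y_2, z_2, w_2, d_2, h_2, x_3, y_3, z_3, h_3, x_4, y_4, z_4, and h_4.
x_1 = 14, y_1 = 4, z_1 = 2.5, h_1 = 8.5, y_2 = 3, z_2 = 4, w_2 = 4, d_2 = 2.5, h_2 = 7.5, x_3 = 8, y_3 = 7, z_3 = 5, h_3 = 4, x_4 = 4.5, y_4 = 5.5, z_4 = 1.5, h_4 = 3.5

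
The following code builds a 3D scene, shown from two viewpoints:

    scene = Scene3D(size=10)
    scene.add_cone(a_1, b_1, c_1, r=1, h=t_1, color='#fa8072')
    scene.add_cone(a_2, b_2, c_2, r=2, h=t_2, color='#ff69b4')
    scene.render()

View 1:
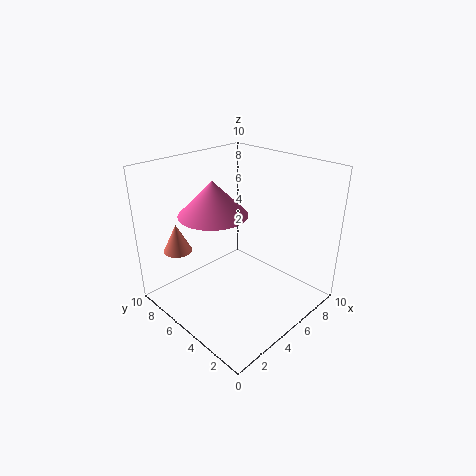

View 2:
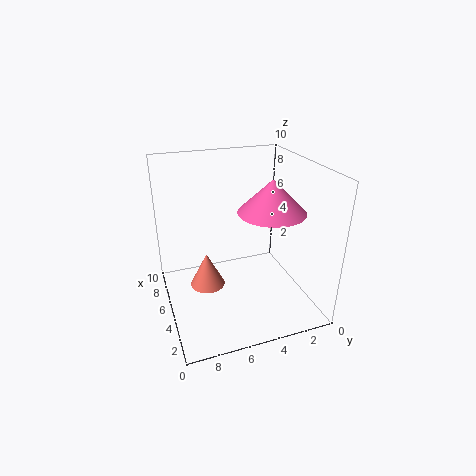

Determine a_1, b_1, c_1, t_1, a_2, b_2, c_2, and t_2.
a_1 = 2, b_1 = 8, c_1 = 4, t_1 = 2, a_2 = 2, b_2 = 4, c_2 = 8, t_2 = 2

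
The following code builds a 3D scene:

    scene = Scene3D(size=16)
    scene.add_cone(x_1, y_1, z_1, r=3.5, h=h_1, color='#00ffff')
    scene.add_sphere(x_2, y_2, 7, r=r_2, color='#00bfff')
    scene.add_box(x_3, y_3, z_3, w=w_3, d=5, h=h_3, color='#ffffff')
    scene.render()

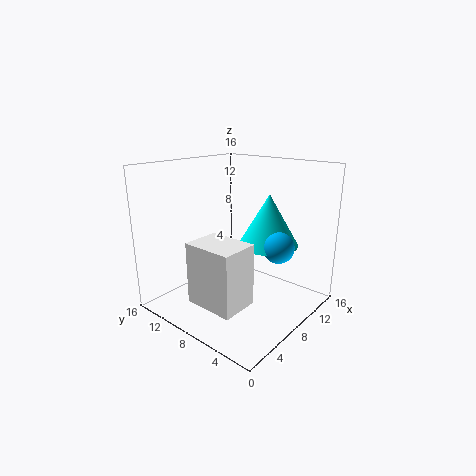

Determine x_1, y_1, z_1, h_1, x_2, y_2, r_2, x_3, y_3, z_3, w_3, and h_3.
x_1 = 11.75, y_1 = 6.5, z_1 = 6.5, h_1 = 6, x_2 = 10.5, y_2 = 4.25, r_2 = 1.75, x_3 = 0.25, y_3 = 2.75, z_3 = 3.75, w_3 = 3.75, h_3 = 6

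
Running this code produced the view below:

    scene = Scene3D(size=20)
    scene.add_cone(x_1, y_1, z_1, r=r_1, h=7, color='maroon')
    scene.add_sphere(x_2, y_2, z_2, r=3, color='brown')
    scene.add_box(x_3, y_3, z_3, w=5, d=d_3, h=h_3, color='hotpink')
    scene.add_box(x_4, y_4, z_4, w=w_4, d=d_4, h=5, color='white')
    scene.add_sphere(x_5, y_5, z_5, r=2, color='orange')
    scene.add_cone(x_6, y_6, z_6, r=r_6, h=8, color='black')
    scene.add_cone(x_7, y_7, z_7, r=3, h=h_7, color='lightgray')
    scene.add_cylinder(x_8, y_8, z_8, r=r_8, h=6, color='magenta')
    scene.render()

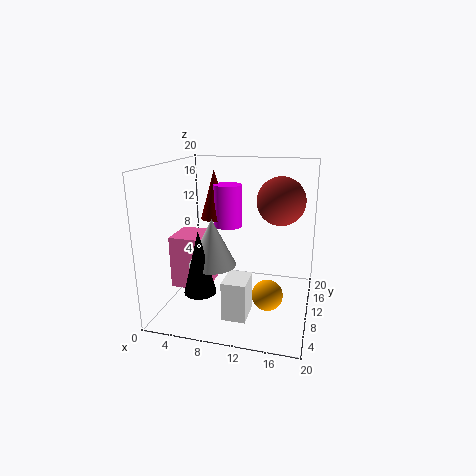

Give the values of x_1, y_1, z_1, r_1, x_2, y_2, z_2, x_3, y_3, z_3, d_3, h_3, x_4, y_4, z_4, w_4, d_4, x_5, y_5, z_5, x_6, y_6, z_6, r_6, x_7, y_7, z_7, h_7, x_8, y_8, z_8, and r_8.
x_1 = 6, y_1 = 12, z_1 = 12, r_1 = 2, x_2 = 16, y_2 = 8, z_2 = 16, x_3 = 2, y_3 = 5, z_3 = 4, d_3 = 5, h_3 = 7, x_4 = 10, y_4 = 2, z_4 = 2, w_4 = 3, d_4 = 4, x_5 = 15, y_5 = 6, z_5 = 4, x_6 = 7, y_6 = 3, z_6 = 5, r_6 = 2, x_7 = 8, y_7 = 5, z_7 = 8, h_7 = 6, x_8 = 8, y_8 = 12, z_8 = 11, r_8 = 2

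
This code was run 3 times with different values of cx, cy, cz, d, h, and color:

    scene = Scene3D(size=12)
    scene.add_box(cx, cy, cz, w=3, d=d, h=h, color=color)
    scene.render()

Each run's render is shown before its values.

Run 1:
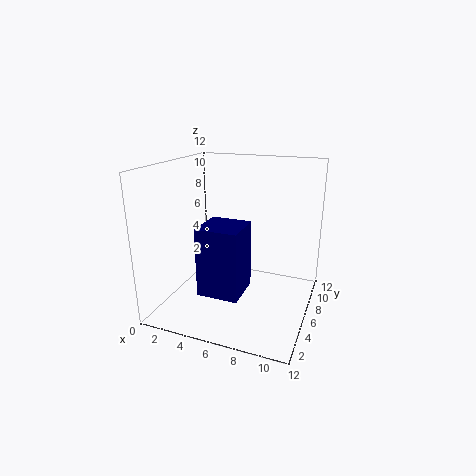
cx = 5, cy = 0.5, cz = 3.5, d = 3, h = 5, color = 'navy'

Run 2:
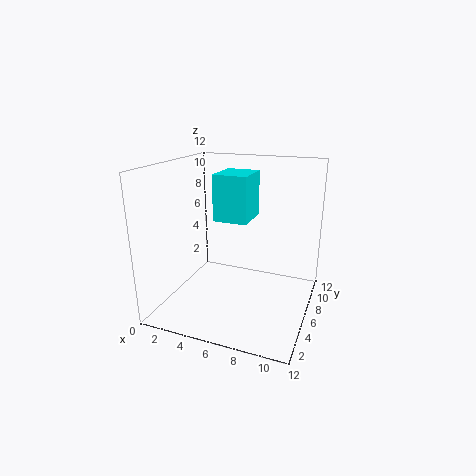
cx = 3.5, cy = 6.5, cz = 7, d = 3.5, h = 4, color = 'cyan'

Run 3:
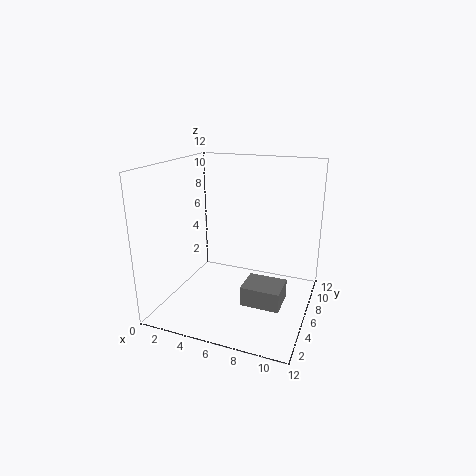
cx = 7.5, cy = 2.5, cz = 2, d = 2.5, h = 1.5, color = 'gray'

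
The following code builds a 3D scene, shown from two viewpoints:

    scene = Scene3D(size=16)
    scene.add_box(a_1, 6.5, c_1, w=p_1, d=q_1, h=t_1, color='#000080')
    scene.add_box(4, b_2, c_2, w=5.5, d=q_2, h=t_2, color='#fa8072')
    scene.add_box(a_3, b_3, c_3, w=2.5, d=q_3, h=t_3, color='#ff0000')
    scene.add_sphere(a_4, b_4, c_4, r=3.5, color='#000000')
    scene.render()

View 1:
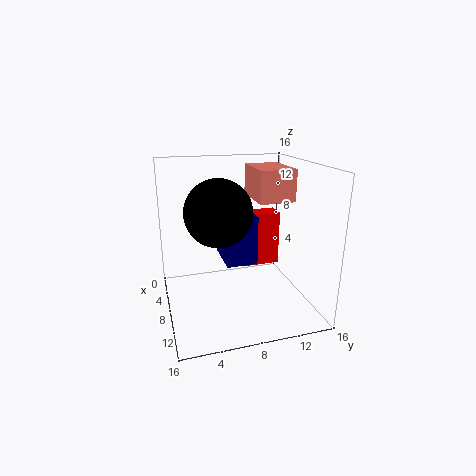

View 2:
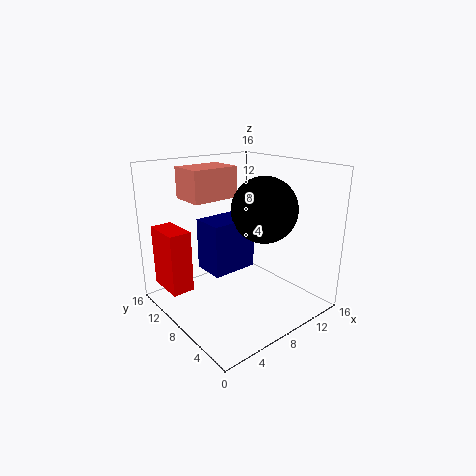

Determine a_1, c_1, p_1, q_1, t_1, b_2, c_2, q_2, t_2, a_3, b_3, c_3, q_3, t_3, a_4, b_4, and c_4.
a_1 = 4, c_1 = 5, p_1 = 5, q_1 = 3.5, t_1 = 5.5, b_2 = 10, c_2 = 12, q_2 = 4, t_2 = 3.5, a_3 = 1, b_3 = 10.5, c_3 = 2, q_3 = 4.5, t_3 = 7, a_4 = 9.5, b_4 = 5.5, c_4 = 11.5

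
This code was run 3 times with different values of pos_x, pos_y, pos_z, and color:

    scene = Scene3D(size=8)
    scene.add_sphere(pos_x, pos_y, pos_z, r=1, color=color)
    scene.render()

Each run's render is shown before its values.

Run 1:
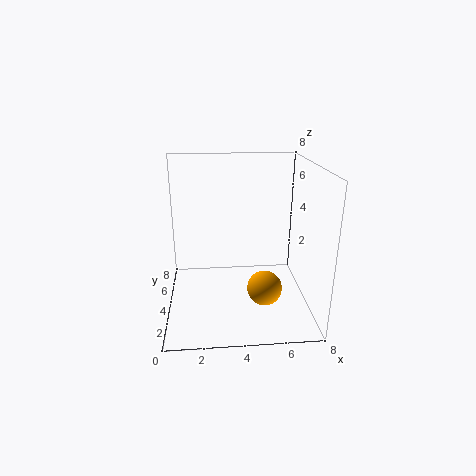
pos_x = 5.5, pos_y = 3.5, pos_z = 1, color = 'orange'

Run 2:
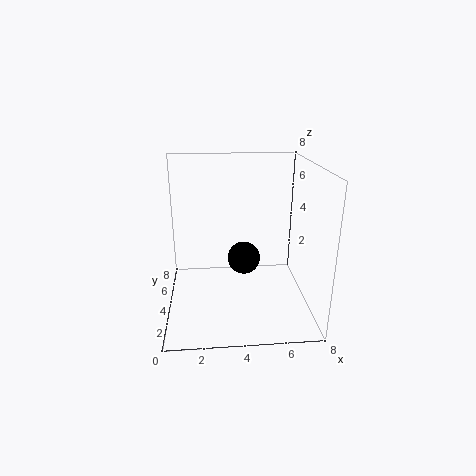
pos_x = 4.5, pos_y = 5.5, pos_z = 2, color = 'black'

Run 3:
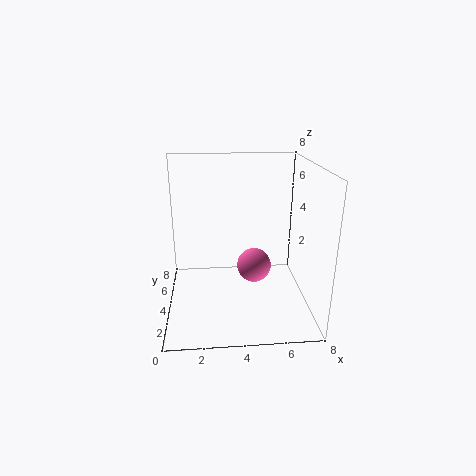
pos_x = 5, pos_y = 4.5, pos_z = 2, color = 'hotpink'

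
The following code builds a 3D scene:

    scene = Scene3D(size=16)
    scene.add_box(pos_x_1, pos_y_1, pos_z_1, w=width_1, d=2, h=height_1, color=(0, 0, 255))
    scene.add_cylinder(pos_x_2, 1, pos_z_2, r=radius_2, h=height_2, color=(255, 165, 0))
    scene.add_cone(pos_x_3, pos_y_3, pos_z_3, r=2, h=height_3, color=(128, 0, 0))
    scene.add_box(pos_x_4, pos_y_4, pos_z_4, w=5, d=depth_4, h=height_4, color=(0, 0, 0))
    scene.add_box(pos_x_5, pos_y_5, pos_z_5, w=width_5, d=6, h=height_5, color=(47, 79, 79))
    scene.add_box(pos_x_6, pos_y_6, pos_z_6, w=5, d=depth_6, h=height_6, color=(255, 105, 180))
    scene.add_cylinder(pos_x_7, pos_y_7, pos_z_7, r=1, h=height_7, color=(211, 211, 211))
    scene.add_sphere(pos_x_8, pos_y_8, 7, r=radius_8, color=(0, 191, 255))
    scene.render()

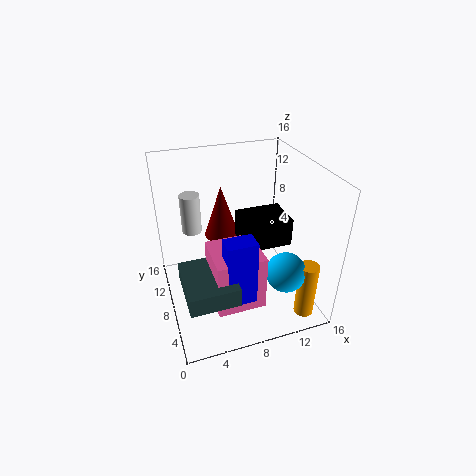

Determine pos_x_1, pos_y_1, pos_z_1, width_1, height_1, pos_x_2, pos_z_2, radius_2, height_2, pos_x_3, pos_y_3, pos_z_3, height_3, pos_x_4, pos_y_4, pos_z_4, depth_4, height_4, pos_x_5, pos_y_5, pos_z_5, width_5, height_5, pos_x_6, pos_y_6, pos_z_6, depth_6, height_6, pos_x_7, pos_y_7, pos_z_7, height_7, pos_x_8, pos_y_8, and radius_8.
pos_x_1 = 5; pos_y_1 = 2; pos_z_1 = 4; width_1 = 3; height_1 = 7; pos_x_2 = 13; pos_z_2 = 2; radius_2 = 1; height_2 = 6; pos_x_3 = 7; pos_y_3 = 11; pos_z_3 = 7; height_3 = 6; pos_x_4 = 8; pos_y_4 = 5; pos_z_4 = 8; depth_4 = 4; height_4 = 3; pos_x_5 = 1; pos_y_5 = 1; pos_z_5 = 5; width_5 = 5; height_5 = 2; pos_x_6 = 4; pos_y_6 = 2; pos_z_6 = 3; depth_6 = 5; height_6 = 6; pos_x_7 = 3; pos_y_7 = 8; pos_z_7 = 10; height_7 = 4; pos_x_8 = 11; pos_y_8 = 2; radius_8 = 2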